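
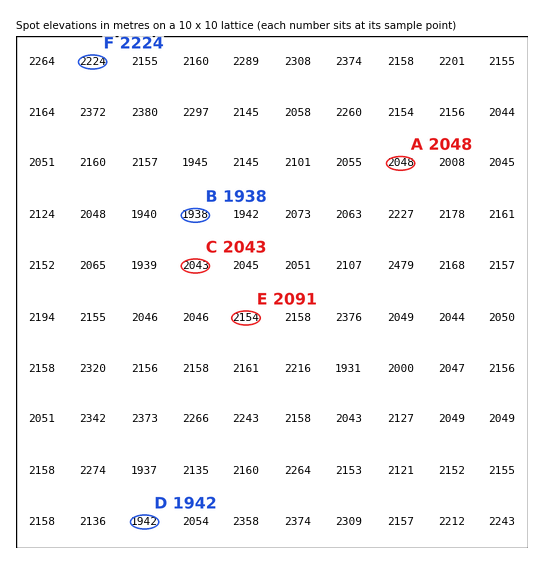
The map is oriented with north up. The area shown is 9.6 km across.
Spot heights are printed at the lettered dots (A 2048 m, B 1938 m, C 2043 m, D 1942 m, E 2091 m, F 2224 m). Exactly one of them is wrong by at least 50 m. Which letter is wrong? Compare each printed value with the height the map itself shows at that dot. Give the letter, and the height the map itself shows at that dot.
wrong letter E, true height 2154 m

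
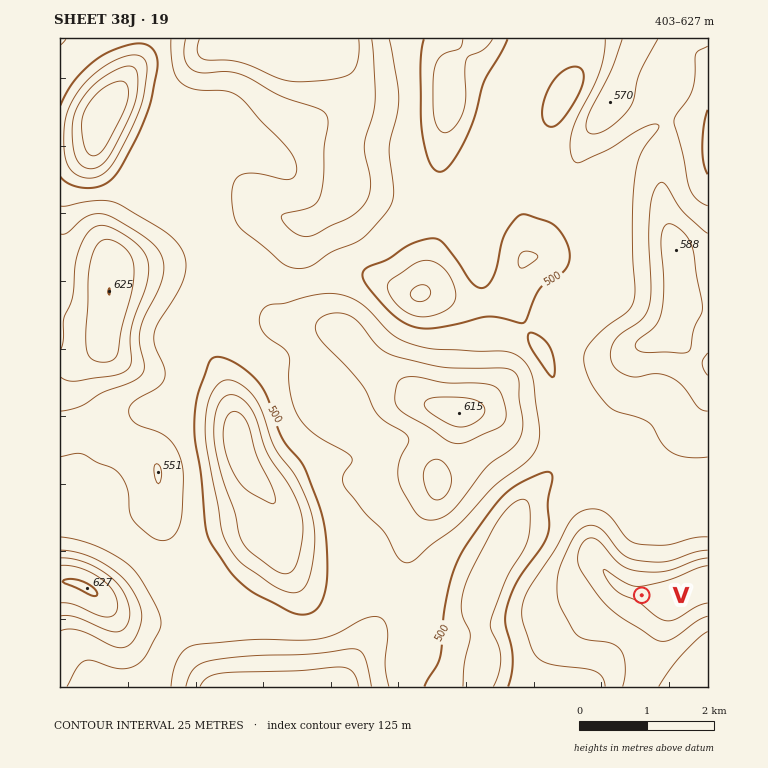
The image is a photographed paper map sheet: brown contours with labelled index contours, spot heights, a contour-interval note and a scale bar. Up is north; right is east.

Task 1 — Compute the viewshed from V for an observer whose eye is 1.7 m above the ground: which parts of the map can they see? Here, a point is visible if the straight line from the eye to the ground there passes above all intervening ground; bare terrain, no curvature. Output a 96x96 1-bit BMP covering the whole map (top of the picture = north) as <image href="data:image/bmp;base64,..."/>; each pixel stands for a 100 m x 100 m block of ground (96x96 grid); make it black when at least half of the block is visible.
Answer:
<image width="96" height="96" href="data:image/bmp;base64,Qk2+BAAAAAAAAD4AAAAoAAAAYAAAAGAAAAABAAEAAAAAAIAEAAATCwAAEwsAAAIAAAAAAAAA////AAAAAAAAAAH/////wA/AHgDAAAH/////wA+AHgDwAAH/////gAYABACAYAP/////gAAAAAAAeAP/////AAAAAAAAfg/////+AAAAAAAAf//////8AAAAAAAAf////B/8AAAAAAAA////+A/4AAAAAAAA////8A/wAAAAAAAB////4A/gAAAAAAAD////wB+AAAAAAAAD////gB4AAAAAB4AH///+AAAAAAAAD8AP///4AAAAAAAAH4Af///gAAAAAAAAMAB////AAAAAAAAAYAB///+AAAAAAAAAwAB///8AAAAAAAAAwAB///4AAAAAAAABgAD///wAAAAAAAABgAD///gAAAAAAAAAAAD///AAAAAAAAAAAAD/g/AAAAAAAAAAAAD8A+AAAAAAAAAAAADwA+AAAAAAAAAAAACAA+AAAAAAAAAAAAAAA8AAAAAAAAAAAAAAA8AAAAAAAAAAAAAAA8AAAAAAAAAAAAAAA4AAAAAAgAAAAAAAA4AAAAAAgAAAAAAAA4AAAAAAAAAAAAAAAwAAAAAAAAAAAAAAAwAAAAAAAA4AAAAAAAAAAAAAEP8AAAAAAAAAAAAAf/+AYAAAAAAAAAAB///D//78AAAAAAAD///////8AAAAAAAP///////8AAAAAAA////////8AAAAAAAAB//////+AAAAAAAAAf//////AAAAAAAAAP//////wAAAAAAAAH////9/4AAAAAAAAD////8/8AAAAAAAAB////8f+AAAAAAAAAf///8H8AAAAAAAAAP///8D8AAAAAAAAAf8f/4D8AAAAAAAAAf4D/8D8AAAAAAAAA/4AP8D8AAAAAAAAB/4AH8D8AAAAAAAAB/4AD8B8AAAAAAAAA/4AD8B+AAAAAAAAAP4AD8B/AAAAAAAAAD4AD4B/AAAAAAAAAB8ADwB/gAAAAAAAIAcADgB/wAAAAAAAcAMADAB/wAAAAAAA8AEAHAA/4AAAAAAB8AEAHAA/4AAAAAAD+AEAHAA/4AAAAAAH+AEAHAA/4AAAAAAH+AEAHAAfwAAAAAAP+AMAGAAfgAAAAAAf/AcAAAABAAAAAAAf/g+AAAAAAAAAAAA///+AAAAAAAAAAAD3//+AAAAAAAAAAAHz//+AAAAAAAAAAAfj//+AAAAAAAAAD//h//+AAAAAAAAAD//B//+AAAAAAAAAD//B//+AAAAAAAAAB/+B//+AAAAAAAAAB/+B//+AAAAAAAAAB/+A///AAAAAAAAAB/8A/8fAAAAAAAAAB/8AfwfAAAAAAAAAD/8AfwPgAAAAAAAAB/8AfwPwAAAAAAAAB/8AfwH4AAAAAAAAB/8AP4D4AAAAAAAAB/8AP4B8AAAAAAAAB/8AP4A+AAAAAAAAB/8AH4AeAAAAAAAB//8AH8AOAAAAAAAP//8AD8AOAAAAAAB///8AD8AHAAAAAAP///8AB+AHAAAAAA////8AB+AHAAAAAD////8AA/ADgAAAAf////8AA/ADgAAAAP4AP/+AAfABwAAAAAAAH/+AAfAAwA="/>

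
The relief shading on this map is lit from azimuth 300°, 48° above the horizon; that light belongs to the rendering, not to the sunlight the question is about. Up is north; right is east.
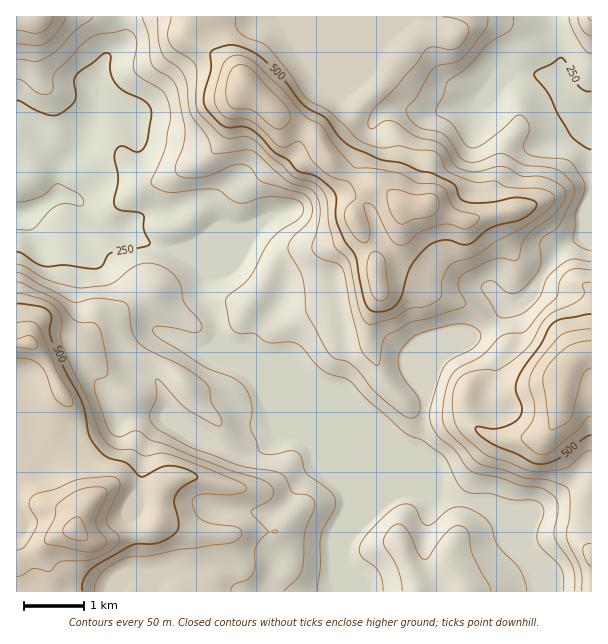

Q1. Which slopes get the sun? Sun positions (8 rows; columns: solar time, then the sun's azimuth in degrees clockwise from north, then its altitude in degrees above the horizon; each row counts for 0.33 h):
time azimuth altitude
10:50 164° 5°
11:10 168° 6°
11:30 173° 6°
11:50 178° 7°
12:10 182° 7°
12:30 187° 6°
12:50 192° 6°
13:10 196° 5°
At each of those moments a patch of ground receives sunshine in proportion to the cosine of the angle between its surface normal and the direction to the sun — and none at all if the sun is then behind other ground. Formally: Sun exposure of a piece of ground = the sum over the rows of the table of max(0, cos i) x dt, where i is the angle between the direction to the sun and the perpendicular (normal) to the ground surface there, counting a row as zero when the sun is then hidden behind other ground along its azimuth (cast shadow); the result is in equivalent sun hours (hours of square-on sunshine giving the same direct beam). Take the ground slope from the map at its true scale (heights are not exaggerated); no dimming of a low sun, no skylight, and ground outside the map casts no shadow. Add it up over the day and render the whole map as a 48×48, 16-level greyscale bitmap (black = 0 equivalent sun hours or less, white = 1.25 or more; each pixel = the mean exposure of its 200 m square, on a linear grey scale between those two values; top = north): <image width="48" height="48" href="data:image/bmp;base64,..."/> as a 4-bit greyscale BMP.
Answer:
<image width="48" height="48" href="data:image/bmp;base64,Qk32BAAAAAAAAHYAAAAoAAAAMAAAADAAAAABAAQAAAAAAIAEAAATCwAAEwsAABAAAAAAAAAAAAAAABEREQAiIiIAMzMzAERERABVVVUAZmZmAHd3dwCIiIgAmZmZAKqqqgC7u7sAzMzMAN3d3QDu7u4A////AEREREQzMzMzRFZVVUMzM0RDMzIiIzMzM1VUV4dDMzMzNFVURVQzRVVCJEIiIjM0VUVmeu6odmVVVUNEREMzVmZCJDIhEjNHhxSKzc3bu6h3dmRWVDMzNWUxEjMhIzR5cxE3lyE1eZh2ZmVVVEQzISIRACMjMzRVMDIREhABE0QgAAEiNFZDMQABAAASMzIiIkZBAlQjISIQAAIyE1ZTMwACEAATMzMiNDIRAUdkM0M1Z3h1ISIzMyABIgE0RVZkRRAAAAJVM0eZmGQyIAATMzIjMzVmebunRCEAAAASERNTEAAAEQEzMzMzM1erze7JUiIQAAAAAAAAAAAAAhIzMzMzNGi93M7aczMhAAAAAAAAAAAAASMzMzMzWImauqq6lzMzIAAAAAAAAAAAEjMzMzNXirunZmZ5qjM0MwAAAAAAAAACIzMzMzWIeIdBAAJImTRFZAAAAAAAEAEiMzMzM2mWRFQRAAJGZzRYcQACIAASESIjMzMzN6ljMkQzMzREVjRVEAEiERNDIiIjMzMzaZUSMSMyJFVDRURSACMhEkQQAAIzMzRniFITMQASEiMzRGdRAUMiNDAAACMzM1eZhjIzMQACEAAjRstAAjMjMQAAEzM0RGd2ZUMzMgAAEAABNXUQEiIyAAACM0RmZmZEVUZTMxAAAAAAAAASESMyAAE0NGZFZmVEVniHUyAAAAAAAAAjABIjRWUyJFZDRVREabqbuWQxAAAAAAAAAAETVlMSREVUI0Q0acupqpcxAAAAAAAAAAACREMiMhJEM0Q0Z3Z2ZTESIgAAAAAAAAAAESIhAAE1RERFVTNEQzM0RDAAAAAAAAAAAAATMQAkVVVVVDNERWiHZUIAAAAAAAAAAAAjMyETVmeYUiRlVYq6dTIAAAAAAAAAABIzMzIBNEV5cyaHZomZhSEQAAAAAAAAE2dkMzMAARNXdEeIiImIiGQxAAAAARIzMyNWREMgAANnU1d5upeKvMpiARAAESRmUzI0Z4dSABNCE2ZXhyATWJu2ETEAEiNGd3ZEVmeZdWYxJmMiIgAAABJYYjIiMzIkVnmYdVab39qFRkEAAAAAAAABMxIjM0QyE1irp1V5z/yVIQAAAAAAAAAAARIjIjQyASNXiZd7uZhjEAAAAAAAAAAAATMzMjMyIRESWam9tVUQAAAAAAAAAAAAAUQzMyMyIiI0aavKhlIAAAAAAAAAAAAAATREMzMjMyJYrM3JdiAAAAAAAAAAAAAAIkVmVDMzMzR6vNyWQgAAAAAAAAAAAAABI2iHZDM0VVVWd5lSAAAAAAAAAAAAAAASI4h1QzRWd2UyJGYgAAAAERAAAAAAAAASNYZDNERniYdCEiIAAAABESIhEBAAAAEiNYZndlREaJhTIAAAAAASIzRVRVQhESMzRYiIh2QyNYmGIAAAAAEiMzNFZ4hTJEQzRqqod3dkNGhzAAAAABIjMzIkZ4iHZTMzWJqoiJl2VDMzEAAAASMzMzMjQzV3dUM0emZmZnZVVCI0MQAAEiMzMzMyIRE0RDREVg=="/>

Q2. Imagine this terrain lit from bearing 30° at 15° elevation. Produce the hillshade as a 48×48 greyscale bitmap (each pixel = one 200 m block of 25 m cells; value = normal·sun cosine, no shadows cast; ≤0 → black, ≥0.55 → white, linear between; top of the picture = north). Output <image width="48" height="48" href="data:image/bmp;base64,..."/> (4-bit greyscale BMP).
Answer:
<image width="48" height="48" href="data:image/bmp;base64,Qk32BAAAAAAAAHYAAAAoAAAAMAAAADAAAAABAAQAAAAAAIAEAAATCwAAEwsAABAAAAAAAAAAAAAAABEREQAiIiIAMzMzAERERABVVVUAZmZmAHd3dwCIiIgAmZmZAKqqqgC7u7sAzMzMAN3d3QDu7u4A////AGZneHd3d3d3d2ZnZ3h3dlRYhmiZmYd1MmZndlVmZ3d3d2d3d4h3dURYhniZmYd0EXZVQhI0RVZmZmiHeJh3ZDRphnmZmHdSAXZCESREMjRVVWh2eJl3ZUWKh4mZmHYwFGZTJYqXQ0Vmd3h3eJh3d2eqmImph3YyWGZWeby4dniZqqqYiId3d4m6mJqpd3ZVZ1RXiZmYd5qqmZh4mId3d4mpiKqYd3ZVVWaJmZh3d4mGVVZnmZmYd3mYeIh2ZVQjVXmqq7uYd4dURnmaqruXd3eHd2VUMhASVYmZq8ypmIiJve7curmHd3d3dlMhAAACV4iImavLqr3v/+3LqZh3d3d3dTEAAAADV3d3eJzcvO//26qqmYd3d3d2UgAAAAEkVnd3d73bve7Jd4iIiHd3d3dUMAATRERVRXd2aM2qvMl1V5iHd3d3d3QzMQJYiHZlVXdlWduImYZEeZiHd3d3dkElUzWJiGVVdnZTfdlmiGRGmYiHd3d3YxFoZEaIdkNGh3ZFzrdomFRpmZmHd3d2QRWYZVeIdTNXh2VJ/YeJl1aruqh3d3ZUEVmoZnmYdlVneENc6niYd3vcuYd3d2QyI3qHd5uph3d3dxKet3mHiby5h3d2ZkM0NYl3d5qpiIiIh1fdmJmIq7qHd2ZlVERVRXdnd3iImZiJmazamZmJqXZndlVmVEVlRFVVVmZnqpeKu7y7ypmZhlZ4dVZnZVZlIiNDNERYqoibu83v2qqYZWiZdWZ3ZmZkERRDNEaJiIirqu//27uod4mYd4d3ZmZjAUdmZomodniIiP/+y7uYiZqpiZh3ZWZiA3mHeJmGVWd2eP/rqqmJmruoiIh2ZVVBFJmHd3VURWeIrP2pmIiJq7qHd3d2VEQgFphndlM0RXiazsqIiIiaqYd3d3d3ZVQgJ4ZWZUNERomJvKl3iImYdmZnd3d4iHUgN3RFRDNERWZnmZh4iIdlVndmdmZ4mXQSaFNUM0ZlMzNHiGZ4iHVUVnd3ZUVmdkIlhzRlVpuoZVVXiEV4h2ZVVVVmVFVDIAAmdDaJm8zLq7mIiVVnZWZlVUM0RVQxAAAUVWm83ty6vNzMund2ZmZndlMzNFQwAAAmeLzd3u7Lvd3ty4h2ZmZoh2VVRDMQABJprN3cvf7Lzd7dy3d2d3Z4h2ZmUyEABEWs3ty7zu26vMy7qnd2d3d4dlZlMSAANVne7aq97tuZmZmZmXdmd3eIdlUxAAABVp3tuprd3cqYiIiIiGVWZ3d3ZlMQAAAVi+/rmJu6qqmIiJmYiENFZ3d2VDIQEiJZ3/65h3iHiIiHeJmIdzNXiHZUMyIjREad/9qHd3Znd3d3eJmHdTR4h2ZEMiIkVWrv/Zh3d3dnd2Z3eIh3ZTVmZmZVMhE0Vq7/2od3d3dnZUVnd3d2VDNFZmZlQxEkad/tuXd3d3d3UzVmZmd2UyJFZlRFQiJGi97Ll3d3d3d3VFZlVnh2MSNGZURUMjV4iruph3d3d3d3d4h2Z3h1IDNWZUVkM1Z3iaqYd3d3d3d4iJl3d4dkEA=="/>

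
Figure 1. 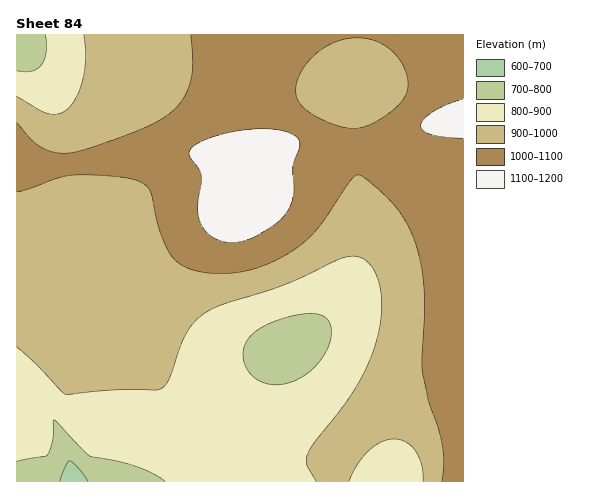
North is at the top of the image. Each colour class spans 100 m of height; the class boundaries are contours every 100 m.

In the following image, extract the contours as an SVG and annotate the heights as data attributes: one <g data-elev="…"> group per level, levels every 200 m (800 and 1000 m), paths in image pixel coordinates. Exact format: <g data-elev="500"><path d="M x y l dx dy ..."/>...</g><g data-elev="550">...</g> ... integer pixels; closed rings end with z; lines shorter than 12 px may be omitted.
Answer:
<g data-elev="800"><path d="M17 461l30-6 6-14 1-21 36 36 27 5 19 5 16 7 13 8"/><path d="M272 385l-15-6-6-5-5-7-2-7-1-8 2-7 4-7 15-12 24-9 24-4 8 2 6 3 5 7 0 12-4 13-7 11-11 11-11 7-13 5z"/><path d="M45 35l1 17-5 13-9 6-15 0"/></g><g data-elev="1000"><path d="M17 192l12-3 28-11 16-3 40 1 25 5 8 5 5 6 9 41 8 17 6 9 9 7 11 4 15 3 16 1 18-2 17-5 18-8 17-10 13-10 11-12 34-49 5-3 6 3 21 18 15 16 11 20 8 22 4 21 1 22-2 74 6 30 10 27 4 16 2 19-2 18"/><path d="M347 128l-24-8-19-12-8-12 0-7 1-8 5-10 6-10 10-9 10-7 11-4 11-3 12 0 10 2 16 7 12 13 7 17 1 8-1 7-3 7-6 7-19 14-17 7z"/><path d="M191 35l2 33-6 23-5 10-7 8-11 8-12 7-61 24-16 4-12 1-13-2-11-5-9-8-13-16"/></g>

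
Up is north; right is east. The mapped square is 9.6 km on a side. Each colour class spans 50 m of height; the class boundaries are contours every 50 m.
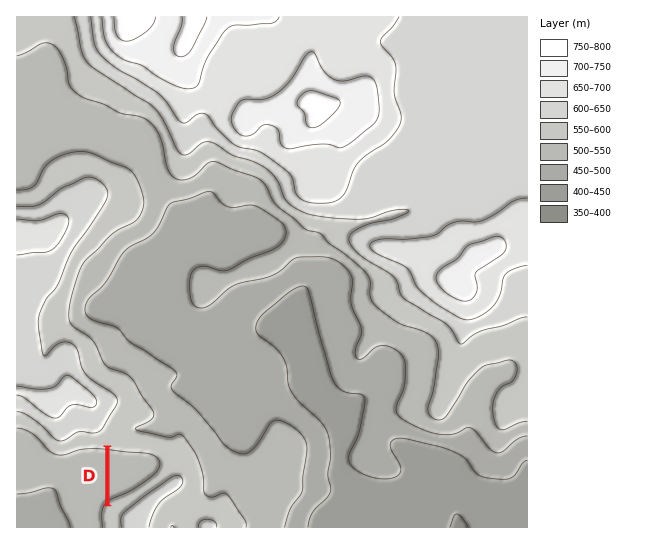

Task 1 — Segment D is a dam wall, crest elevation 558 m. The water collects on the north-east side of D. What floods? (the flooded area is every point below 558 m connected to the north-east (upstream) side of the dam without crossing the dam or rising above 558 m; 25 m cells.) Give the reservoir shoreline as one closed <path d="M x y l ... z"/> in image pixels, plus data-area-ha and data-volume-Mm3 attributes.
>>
<path d="M115 447l-6 0 1 56 25-12 8-6 18-15 3-5 0-8-3-5-6-3-5-1-33 0-2-1z" data-area-ha="75" data-volume-Mm3="18.24"/>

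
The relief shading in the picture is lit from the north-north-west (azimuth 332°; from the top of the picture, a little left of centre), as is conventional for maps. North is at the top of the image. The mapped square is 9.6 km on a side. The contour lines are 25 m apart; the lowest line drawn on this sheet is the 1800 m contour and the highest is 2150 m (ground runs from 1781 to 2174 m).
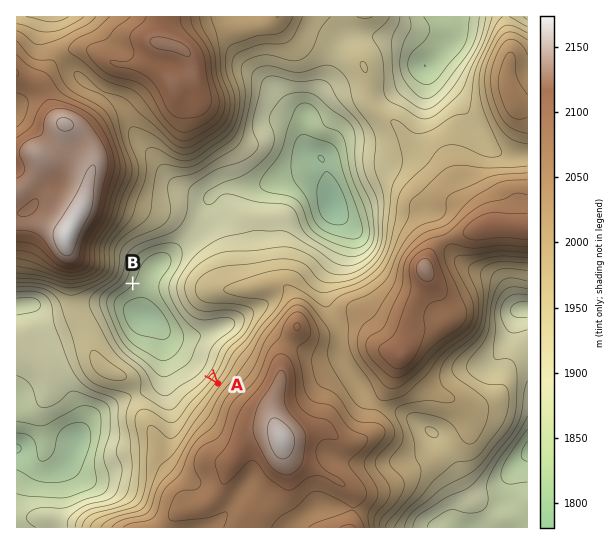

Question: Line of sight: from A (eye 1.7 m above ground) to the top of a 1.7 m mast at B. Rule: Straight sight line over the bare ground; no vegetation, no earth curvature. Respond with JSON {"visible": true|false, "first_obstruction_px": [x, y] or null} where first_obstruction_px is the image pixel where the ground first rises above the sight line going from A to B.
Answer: {"visible": true, "first_obstruction_px": null}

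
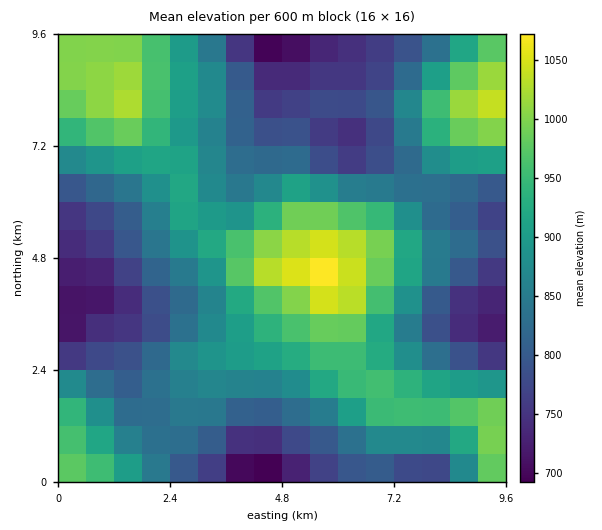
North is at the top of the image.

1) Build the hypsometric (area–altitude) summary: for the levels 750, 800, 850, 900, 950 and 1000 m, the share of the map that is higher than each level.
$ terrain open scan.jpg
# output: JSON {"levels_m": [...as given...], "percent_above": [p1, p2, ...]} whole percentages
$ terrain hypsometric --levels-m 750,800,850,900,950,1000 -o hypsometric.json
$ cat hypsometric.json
{"levels_m": [750, 800, 850, 900, 950, 1000], "percent_above": [89, 73, 54, 37, 22, 9]}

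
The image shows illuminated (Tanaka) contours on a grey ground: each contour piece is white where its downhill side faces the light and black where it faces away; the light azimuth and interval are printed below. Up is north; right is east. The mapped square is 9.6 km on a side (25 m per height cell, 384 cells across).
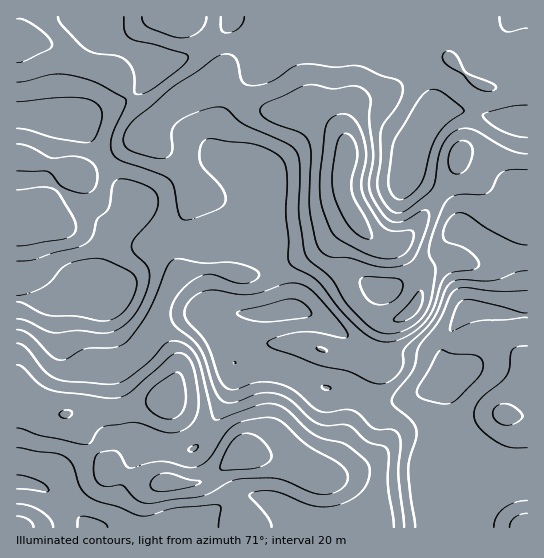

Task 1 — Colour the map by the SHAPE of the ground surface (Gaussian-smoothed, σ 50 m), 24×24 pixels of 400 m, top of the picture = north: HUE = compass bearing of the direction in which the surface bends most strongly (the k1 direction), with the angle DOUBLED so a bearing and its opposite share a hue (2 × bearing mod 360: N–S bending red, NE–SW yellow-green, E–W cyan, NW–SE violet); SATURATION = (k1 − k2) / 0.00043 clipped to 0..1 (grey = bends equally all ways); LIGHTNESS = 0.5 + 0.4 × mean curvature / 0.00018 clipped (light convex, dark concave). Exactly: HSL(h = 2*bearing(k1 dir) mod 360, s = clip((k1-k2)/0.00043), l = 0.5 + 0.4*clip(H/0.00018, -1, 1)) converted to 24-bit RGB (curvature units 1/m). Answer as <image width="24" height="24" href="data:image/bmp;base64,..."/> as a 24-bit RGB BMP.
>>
<image width="24" height="24" href="data:image/bmp;base64,Qk32BgAAAAAAADYAAAAoAAAAGAAAABgAAAABABgAAAAAAMAGAAATCwAAEwsAAAAAAAAAAAAA3NrstHLXmCqKZTQrXlosl34jfH0SMTcSKUEWMqFi1tW8hXCmklF9cz0zenopTXQ2XZJf4+u6JieFTVOapZKaQE2LTaTM2+Hoh1sdaR4mkC53vICgdqu+hnfX9cbvhn3lg8HoDIUlP1YMTC8STyUfpWFPpcuaZcCePa50v96JMSljSVZrjYJrf2SANnw8a5Ukb2VEYm9TSU5wqcammK27LZ29wNvtz9f4xoX//7fywz+/UcXNX6PXtOPqvtLktKTUkoK9t8p5LCNMVFRrc35qfW11h25niIpbeWBacmlQQXxMT8pcnJJ3SpFUUmUVRjsFDiUR0lTA8drwkJvfbqLEgs29e22qqIaTg2vB7bvFOCZwYXaGbIKDcVZmj25Qi5BdZ16ploy7lcqyUIlneX9VgDM2fS8pqshcFZdpCYZ55N3CxG62nsWsW7izXz+SyKmUPVtu0nd4n0nPbWysfVKgnT+aua2MeKWyaZG7k7PVzcjoopDjf3Tamkzfvrva1+HZeszAAISSVJ2ew5+nzNC8alCBMy5LxZhldiw/dqMzfVCGhmaVWkKWfHDN3+HogYDGhMamTMm7U3KdqEdCUjyIeEnF3b/Z4MO2otyZDS9MLVhTnL5iwXQ+bBYlOygXTzcPiTsTsuQVFEQXQ2RATG1fQIVmt5dhmmhUudWePjtfajtIn3xaTXxRJFxBnmlV9OXX3ufDFwkqQkAfaFoNRCcIWRkQvaY8U7XezeTz7NvwcH/QMFB8bHpeO1g/h4hLqZ5w1s6uUzCIZ3SklLHBomXNqUycJoI3xviq5El8UQddbVm5mZ7iqKT0zt790OT7tQvfSxYAf2kAaHsACzMqfGGvcGyvZMG9mbK7yZN4YD2Ca6qDYY9VPTJi1mLB5taYXcQUUhsncUSLSbhjRIw0TpEzj4EnMwAASgAJwPL54s3+/8zdAIBSB1ZPaayScZ5Sg4BEgWUWVVgmZHswaGA7LEIyLlJS+sq02W82JygaRzkcblsSTmkXNUsbNhsXdSRo0frgTOKlKz1l/8zV/M/YBhotMCoOXFYUdn4sk45rd5ZxX35dZl1SW1BAFi0exNZN7K+/p1rcY2Lb2ODztrDqeEK/PTlnUcl9m+poRxoQHioJStMH/8zNLgE9TszMhtjdYoSti5ZLg349ZF4yQnJMWlaeXou1QMpmmbp1d3Kwep3Bcq+sok6dpjLQuGjVq8qReiEquj9Upt2rAPpAFEzOzcH9rMHzrELHo2GZmJS4q3zDrNPcSp3WRoqsZZK1qI60spxmW21Dc3VGemxPcV9kSTtnoGGJyJGaoWfF0PvwzNz//s3rCltBJlghaxkjf0pDmZt8n4/Gp8XUk5jKgzN6XZqFSXZ2d1l00VtgpIBaVIxgYpuIXWiFQTJ9o3Kep311seOyz/zbByM6/265/7vWDhElg35WjLCqjJypm2OgtW9ieA8jiNJIRYqKXERKPkY4r6doyd3Mh6PGYF+eXlp+LzVui2OYxKqa3f7GcLAtEhEiFT00/46buiu6VbmTb6KWfIOIYnMshzBurq/o2eTyZxdlZkI7W4BILuFPfbprg1Rle1dpcF9yMjVYWXN/yr+f//PKi5w8Gy5AECItvzRV6L2xaLKYXm11fH1wy9bvXI/YZM2TrRd69w/gu57Jpt3Rg8WweFNdc0dHcmFKXEA3O1AyL3hQka9w+PLTt6XXLBxoHTtVJViY8uDZlpDHaYzPg5nck282bU05cWQ9NjJVSF+77d7oxpqQfmhLYERRhlt+pFCJk1ybebmvNrKkQ8aX8PfU0ylhWS5dPnh9CmRdu+eY2pGkmVo4W0sle3pCe3pWenleS1tOJWUoTMI864XN5HuwU4uBRoqMaIbJusTpqKbdgpa8Rr6d1rRgxSxzsX6jSX18MFdRWmsSd0YEbE0YXV0qeJBTY3ZVdGFQaUdNb8ReErxTI3d27r3u9tD4bo+/Na6RUY52mWObu6Gxb3yjr4mkoo++ypXSt2HDTDpsaICYoL/Orqvdjn7UmZyqZWmXcqPBjcDs0uftplK3IEMtJlATtHY75LjGXVqXTF5JUoFHeKdVfnFhgo1hlnlde1VbtUyUkVm2jsezcq2aaWqBkHiappq6lLbQg8/VR1R7hkEyjRwdYT0xfJItA2wEQ7kxxkqlm2iHZKFnZoFdd3JcfYJciG1ac2tlZml8fqGoqrOagGpxZ2tue4RtoaxigrRHZT06ZUpfbU9/zXnKq6LZxcXfwN7WGHZvWjxUupB4kZ59amt0e3p0f4B0gXt2e3t+cH94bo1djHtXkndrbHd5eX9u"/>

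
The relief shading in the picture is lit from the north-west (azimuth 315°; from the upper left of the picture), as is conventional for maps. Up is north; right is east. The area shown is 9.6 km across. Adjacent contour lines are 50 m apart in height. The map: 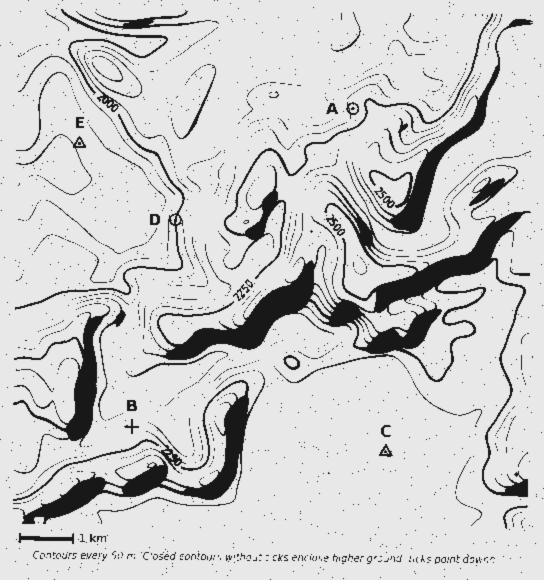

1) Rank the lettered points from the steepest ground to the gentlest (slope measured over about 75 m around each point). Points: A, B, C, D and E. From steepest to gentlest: D B A E C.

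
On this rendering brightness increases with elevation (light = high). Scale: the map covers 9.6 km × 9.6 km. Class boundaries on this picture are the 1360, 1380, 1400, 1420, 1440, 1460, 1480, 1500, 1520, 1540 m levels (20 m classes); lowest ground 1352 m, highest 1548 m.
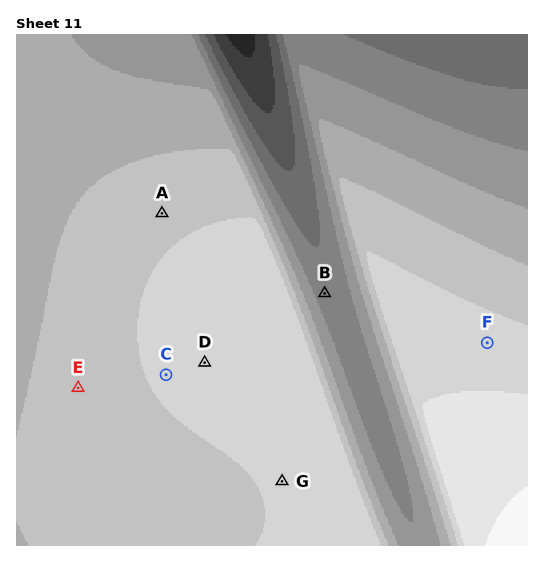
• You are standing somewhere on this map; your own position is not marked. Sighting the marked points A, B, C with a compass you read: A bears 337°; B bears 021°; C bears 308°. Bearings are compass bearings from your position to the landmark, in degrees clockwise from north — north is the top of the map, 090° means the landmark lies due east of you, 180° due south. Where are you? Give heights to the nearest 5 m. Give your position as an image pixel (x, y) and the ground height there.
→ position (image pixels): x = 264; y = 451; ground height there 1505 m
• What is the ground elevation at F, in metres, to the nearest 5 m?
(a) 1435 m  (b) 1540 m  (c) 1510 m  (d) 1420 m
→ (c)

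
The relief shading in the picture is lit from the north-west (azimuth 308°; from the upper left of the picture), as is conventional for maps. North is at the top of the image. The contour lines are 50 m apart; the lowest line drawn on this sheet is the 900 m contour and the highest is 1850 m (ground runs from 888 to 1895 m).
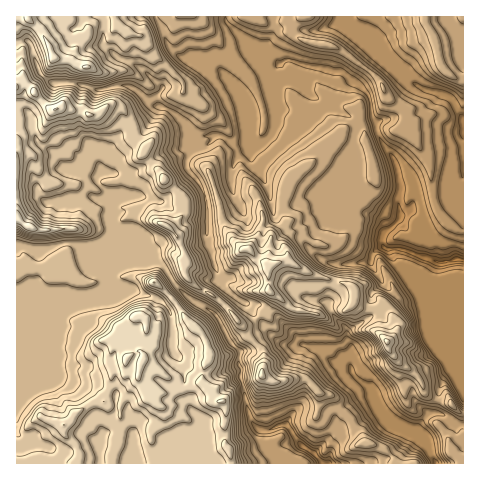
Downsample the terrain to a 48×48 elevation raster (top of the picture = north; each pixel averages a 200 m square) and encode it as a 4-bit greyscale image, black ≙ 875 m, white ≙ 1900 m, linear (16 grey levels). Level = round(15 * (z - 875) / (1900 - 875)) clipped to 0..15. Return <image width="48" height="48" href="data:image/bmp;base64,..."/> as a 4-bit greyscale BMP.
<image width="48" height="48" href="data:image/bmp;base64,Qk32BAAAAAAAAHYAAAAoAAAAMAAAADAAAAABAAQAAAAAAIAEAAATCwAAEwsAABAAAAAAAAAAAAAAABEREQAiIiIAMzMzAERERABVVVUAZmZmAHd3dwCIiIgAmZmZAKqqqgC7u7sAzMzMAN3d3QDu7u4A////AKqqqrqqqqqqqqqqu4ZlVVQzRWZnd3U0Z6qqqrqqqqqqqqqry3ZVVDNEVnd3dlM1dpmqq7qqqqq6qqqrunZVVDVVZnh2VDM1Zpqru6qqqqq7qqq7uWREQ1ZmZndUMzNGZpq7zLqqqqq7u7qryWRURGd2ZmVDM0RVVYm7u8uru6u8y7q7yVVlVVZ3ZmQzNVVFZ4iaqqu7u7zMy7vN2Vd3ZmZ3dlMzRmZmhYiJmZq7u7zMy7zMymiZiHeYdUM0V3h2Y4iIiZmru83MzMzMuXq7upmGVDM0Z3h1Q4iIiJqrvN3My7zLp3vLqphlQzRGiJh1M4iIiZmrzd3cu7zLl3rKiHZUQzRompdkM4iIiJq8zd3cu7zMp4mpdmVUREV5uoZDM4iIiJq8zN3cq7zLh4mYZVVFREWLuYUzM4iIiJm8zM3cq8zKeJmHdlVVVWesunQzM4iIiJmbzM3cq8y4eamIdmZndnmqqWMzM4iIiJmavN3cq8uXi6mIiJmZeIiZmWMzM4iIiIiJmszLrKh4qoiZq7qomqmZl0MzM4iIiIiIiJqquoiamIibupmYmqmJdUMzM4iIiIiIiImruJqpiJrMupmZmqh2ZDMzM4iIiZmIiJrMmbqHeJq8qqqqqphlUzMzM5iJmZiIiJmpi7qHiJrMu7uod3ZFQzMyM5mJmYiIiIiIm8qHiavMzLl2VUREMzIREYiImYiIiIiIq7l3m8y7u5dmZlQyIhEiIYiIiIiIiIiJq6h3q8u7qXd3dmQhIiMzM6zMuqqYiIiJvKhoqqqqmHd2ZmUhIzMzRO7dzMuYiImsy6homYmZiHdmZmUyIjM0RO26qqmYiJm7u6hoiHiXiHZmZmVDIjNERNupmZmYiImZqqhoh3iHd3ZmZmZTIiNEQ9uZmZmIiIiZqqh4dnh2d2ZmZmZkIjNEM8qqqZmIiImaqpd4dnhmd3ZmZmZlMjNEM8uqqZmIiZmruXaIZnZWd3dmZmZlMzRUQ9u6mZmIiZmrp2eHZmVWd3d2ZmZlMzRUQ9u6mZmImaqqh2eHZVVVZnd2ZmZkM0VUQ8y6qZmZmaupdmZnZVVVVmd3ZmZjNFVUQ8u6qpmZmqu5hmZmVVVVVWZndmZUVWVUQ8u7uqqqqqqphmZlZVVVVVVmZmZFZmVUQ8vMzLzLuqmYdmd2ZVVUVVVWZmZEVmVUQ8vN7d3cu6l3Znd3ZVVUVVVVVmVFVmVVQ8zd7cy8u5dmd4iHVVVUVVVVVmVWZlVEM93czLqZqYd3iIh2VVVUVVVVVVRXZUQzNN3KmZiIh3iHiIhlVVVEVUVVVERnVDNEVtyqqrvLqZiIiIZVVVVERFVUREVlQ0RWd8uszN3bqpiZl2VVVVVURERERWZUREVndsu97dzKmZmZdlVVVVVEREVVZmVERFZ3ZrvO3MuqmqqoZmZlVVREVWZ3dkRERVZ3Zrvd3My6qqqnZmZmVUVVZnd2VERERWd3ZszdzLy6u7qXd3d2VVZmZ2ZUREREVWd2Zt7czLu6uqmHeId2VmdmZ3dkRERFVmd2Zg=="/>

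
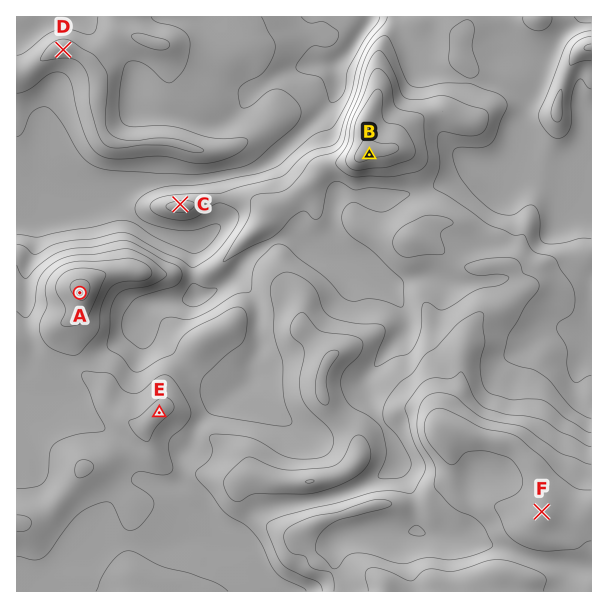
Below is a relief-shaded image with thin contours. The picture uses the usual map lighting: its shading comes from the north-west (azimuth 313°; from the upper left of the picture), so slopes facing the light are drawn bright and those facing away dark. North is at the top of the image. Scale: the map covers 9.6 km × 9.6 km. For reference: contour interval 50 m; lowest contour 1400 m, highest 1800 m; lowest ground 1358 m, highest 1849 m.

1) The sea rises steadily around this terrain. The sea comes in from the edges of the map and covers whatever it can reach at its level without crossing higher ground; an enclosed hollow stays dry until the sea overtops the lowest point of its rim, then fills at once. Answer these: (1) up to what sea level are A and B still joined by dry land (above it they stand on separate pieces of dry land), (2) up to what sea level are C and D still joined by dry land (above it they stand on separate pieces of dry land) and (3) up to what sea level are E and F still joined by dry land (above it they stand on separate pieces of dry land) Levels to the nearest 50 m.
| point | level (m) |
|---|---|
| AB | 1550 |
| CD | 1450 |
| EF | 1650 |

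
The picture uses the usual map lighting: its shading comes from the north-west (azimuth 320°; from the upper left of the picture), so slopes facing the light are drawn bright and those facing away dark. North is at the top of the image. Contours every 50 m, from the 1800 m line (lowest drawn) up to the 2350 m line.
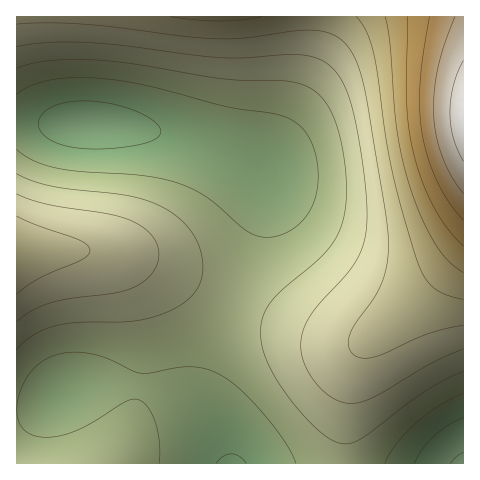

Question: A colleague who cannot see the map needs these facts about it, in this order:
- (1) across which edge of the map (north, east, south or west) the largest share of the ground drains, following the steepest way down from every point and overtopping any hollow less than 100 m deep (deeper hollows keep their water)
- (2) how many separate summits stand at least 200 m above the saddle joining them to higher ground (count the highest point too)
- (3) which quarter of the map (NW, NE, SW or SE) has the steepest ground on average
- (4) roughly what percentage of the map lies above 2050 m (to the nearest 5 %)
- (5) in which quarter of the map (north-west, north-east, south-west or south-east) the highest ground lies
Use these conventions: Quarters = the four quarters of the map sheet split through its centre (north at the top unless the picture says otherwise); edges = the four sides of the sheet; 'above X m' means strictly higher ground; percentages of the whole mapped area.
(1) Most of the ground drains across the western edge.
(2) There is 1 summit with 200 m or more of prominence.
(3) The north-east quarter is the steepest part of the map.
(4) Ground above 2050 m makes up about 20 % of the sheet.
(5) The highest point lies in the north-east quarter of the map.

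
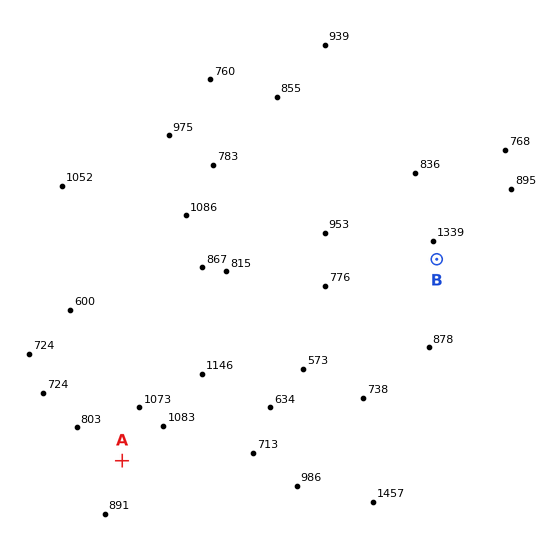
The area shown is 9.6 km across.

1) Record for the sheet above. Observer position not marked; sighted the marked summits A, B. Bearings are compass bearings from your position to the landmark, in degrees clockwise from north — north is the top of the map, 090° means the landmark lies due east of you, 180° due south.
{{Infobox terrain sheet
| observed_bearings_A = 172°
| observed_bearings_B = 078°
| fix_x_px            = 104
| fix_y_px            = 330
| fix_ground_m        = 750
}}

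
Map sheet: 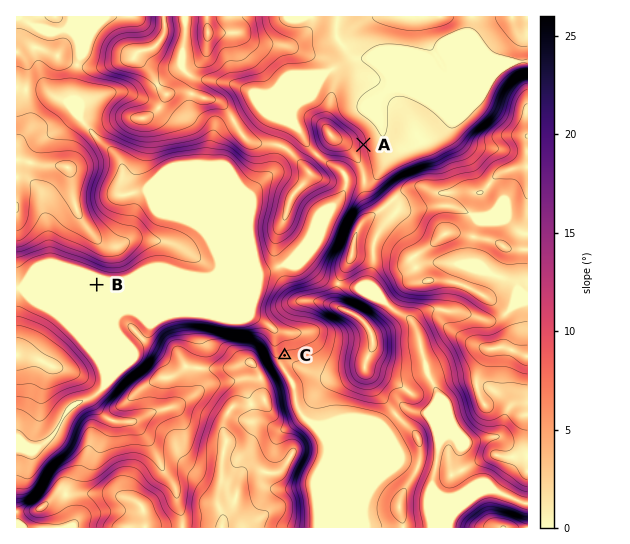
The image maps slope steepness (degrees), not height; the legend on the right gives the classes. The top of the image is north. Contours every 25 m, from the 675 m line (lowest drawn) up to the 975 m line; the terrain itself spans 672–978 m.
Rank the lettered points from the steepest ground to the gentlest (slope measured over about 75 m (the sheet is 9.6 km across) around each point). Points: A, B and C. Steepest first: A C B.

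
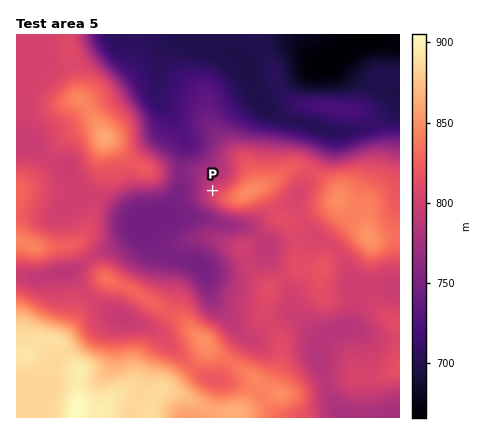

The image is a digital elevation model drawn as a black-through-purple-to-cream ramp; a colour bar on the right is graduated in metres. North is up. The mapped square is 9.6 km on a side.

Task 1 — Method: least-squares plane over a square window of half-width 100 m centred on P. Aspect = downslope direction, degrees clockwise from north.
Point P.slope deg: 4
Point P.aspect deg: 302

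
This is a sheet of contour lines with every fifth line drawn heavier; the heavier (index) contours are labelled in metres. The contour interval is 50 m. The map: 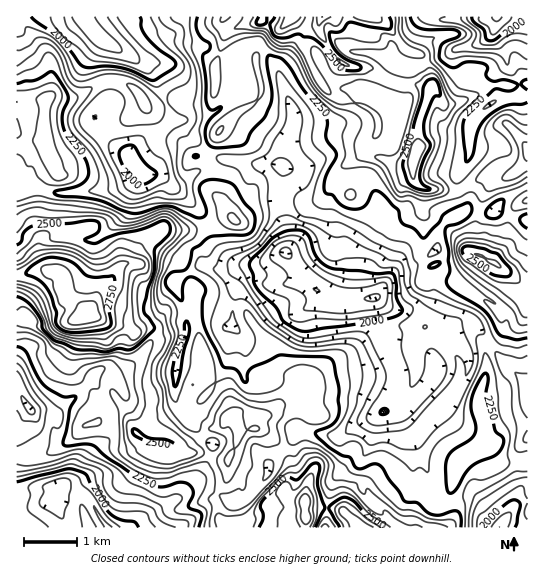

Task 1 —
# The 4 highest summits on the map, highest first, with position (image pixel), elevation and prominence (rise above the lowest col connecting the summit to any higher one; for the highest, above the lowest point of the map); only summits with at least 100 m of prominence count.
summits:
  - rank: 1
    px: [87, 317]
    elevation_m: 2888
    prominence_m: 1080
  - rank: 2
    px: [305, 502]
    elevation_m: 2697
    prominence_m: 344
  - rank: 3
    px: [343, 511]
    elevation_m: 2625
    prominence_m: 129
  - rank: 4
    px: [418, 149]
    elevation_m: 2597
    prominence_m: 168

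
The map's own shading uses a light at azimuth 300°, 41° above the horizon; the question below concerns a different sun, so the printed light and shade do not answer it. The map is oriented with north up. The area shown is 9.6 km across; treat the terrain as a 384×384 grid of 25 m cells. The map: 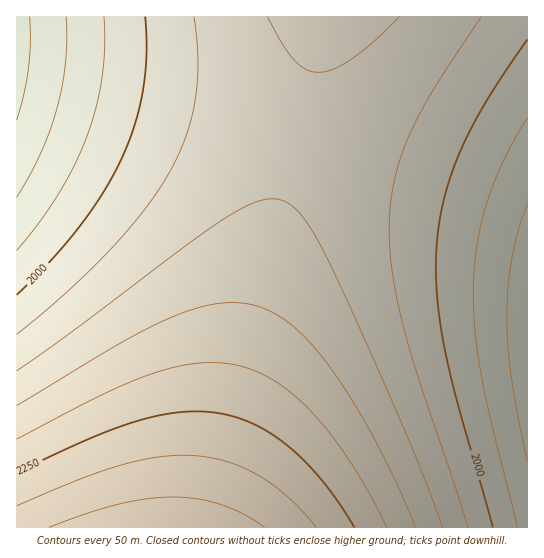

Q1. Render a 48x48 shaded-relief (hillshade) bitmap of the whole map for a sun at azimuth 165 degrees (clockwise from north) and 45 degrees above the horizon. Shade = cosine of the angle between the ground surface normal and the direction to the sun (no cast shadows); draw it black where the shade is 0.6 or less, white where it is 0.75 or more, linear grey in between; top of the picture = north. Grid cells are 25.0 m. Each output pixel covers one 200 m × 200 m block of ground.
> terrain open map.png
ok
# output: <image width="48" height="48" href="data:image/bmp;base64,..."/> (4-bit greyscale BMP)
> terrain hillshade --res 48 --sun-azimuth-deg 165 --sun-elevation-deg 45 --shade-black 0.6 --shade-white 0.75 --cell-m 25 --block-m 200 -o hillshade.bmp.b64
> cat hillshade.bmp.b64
<image width="48" height="48" href="data:image/bmp;base64,Qk32BAAAAAAAAHYAAAAoAAAAMAAAADAAAAABAAQAAAAAAIAEAAATCwAAEwsAABAAAAAAAAAAAAAAABEREQAiIiIAMzMzAERERABVVVUAZmZmAHd3dwCIiIgAmZmZAKqqqgC7u7sAzMzMAN3d3QDu7u4A////AFVVVVVWZmZmd3d3eIiIiJmZmZqqqqqqq1VVVVVWZmZmZ3d3eIiIiJmZmZmqqqqqq0VVVVVVZmZmZ3d3d4iIiJmZmZmqqqqqq0VVVVVVZmZmZ3d3d4iIiJmZmZmqqqqqq0RVVVVVZmZmZ3d3d4iIiJmZmZmqqqqqq0RVVVVVZmZmZ3d3d4iIiJmZmZqqqqqqq0RVVVVVZmZmZ3d3eIiIiJmZmZqqqqqqu0RVVVVVZmZmZ3d3eIiIiJmZmZqqqqqqu0RFVVVVZmZmZ3d3eIiIiZmZmaqqqqqru0RVVVVVZmZmZ3d3eIiIiZmZmaqqqqq7u0RVVVVVZmZmd3d3iIiIiZmZmqqqqqu7u0RVVVVWZmZmd3d3iIiImZmZmqqqqru7u0RVVVVWZmZmd3d3iIiImZmZqqqqq7u7u0VVVVVWZmZnd3d4iIiJmZmaqqqqq7u7u0VVVVVmZmZnd3d4iIiZmZmaqqqqu7u7u1VVVVVmZmZ3d3eIiIiZmZmqqqqru7u7vFVVVVVmZmZ3d3eIiImZmZqqqqq7u7u7zFVVVVZmZmd3d3iIiImZmaqqqqu7u7u8zFVVVWZmZmd3d3iIiJmZmaqqqru7u7vMzFVVVWZmZnd3d4iIiJmZmqqqq7u7u8zMzFVVVmZmZnd3d4iIiZmZqqqqu7u7vMzMzFVVVmZmZ3d3eIiImZmZqqqqu7u7zMzMzFVVZmZmZ3d3iIiImZmaqqqru7u8zMzMzVVWZmZmd3d3iIiJmZmaqqq7u7vMzMzM3VVmZmZnd3d4iIiJmZmqqqu7u7vMzMzN3VZmZmZnd3d4iIiZmZqqqqu7u7zMzMzd3WZmZmZ3d3eIiIiZmZqqqru7u8zMzM3d3WZmZmd3d3iIiImZmaqqqru7vMzMzN3d3WZmZnd3d3iIiJmZmaqqq7u7vMzMzd3d3WZmZ3d3d4iIiJmZmqqqu7u7zMzM3d3d3WZmd3d3eIiIiZmZmqqqu7u8zMzM3d3d3WZnd3d3eIiIiZmZqqqru7u8zMzN3d3d3md3d3d3iIiImZmZqqqru7vMzMzN3d3d7nd3d3d4iIiJmZmaqqq7u7vMzMzd3d3d7nd3d3eIiIiJmZmaqqq7u7vMzMzd3d3e7nd3d3iIiIiZmZmqqqu7u7zMzM3d3d3e7nd3eIiIiImZmZqqqqu7u7zMzM3d3d3u7nd4iIiIiJmZmZqqqqu7u8zMzM3d3d3u7oiIiIiIiZmZmaqqqru7u8zMzN3d3d3u7oiIiIiImZmZmaqqqru7u8zMzN3d3d3u7oiIiIiJmZmZmqqqq7u7vMzMzN3d3d3u7oiIiImZmZmZqqqqq7u7vMzMzN3d3d3u7oiImZmZmZmaqqqqu7u7vMzMzN3d3d3u7pmZmZmZmZmqqqqqu7u7zMzMzN3d3d3e7pmZmZmZmZqqqqqru7u7zMzMzN3d3d3e7pmZmZmZmaqqqqqru7u7zMzMzN3d3d3d7pmZmZmZqqqqqqq7u7u7zMzMzN3d3d3d3pmZmZmqqqqqqqq7u7u7zMzMzN3d3d3d3Q=="/>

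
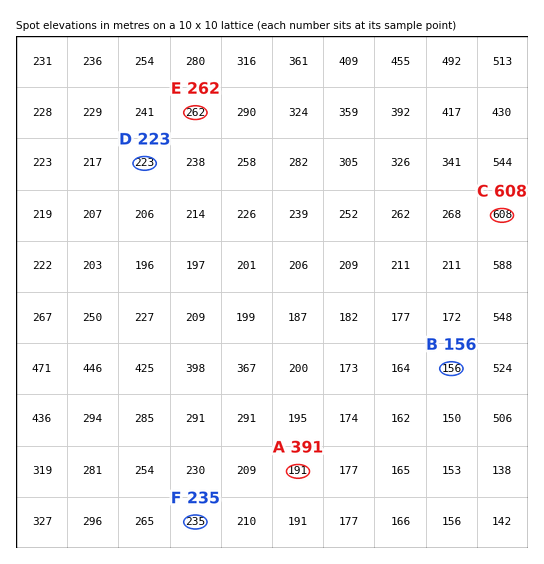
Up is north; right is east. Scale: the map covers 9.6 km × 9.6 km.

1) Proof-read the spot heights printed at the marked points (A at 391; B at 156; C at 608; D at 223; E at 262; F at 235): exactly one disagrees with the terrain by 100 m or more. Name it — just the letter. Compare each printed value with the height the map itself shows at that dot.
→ A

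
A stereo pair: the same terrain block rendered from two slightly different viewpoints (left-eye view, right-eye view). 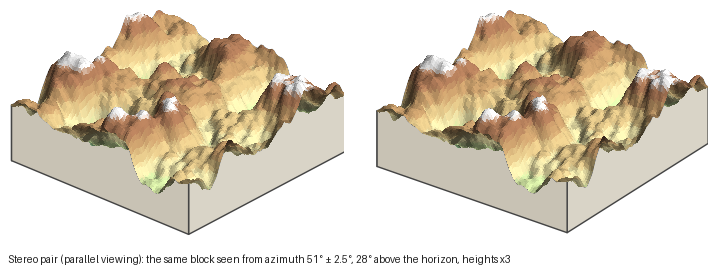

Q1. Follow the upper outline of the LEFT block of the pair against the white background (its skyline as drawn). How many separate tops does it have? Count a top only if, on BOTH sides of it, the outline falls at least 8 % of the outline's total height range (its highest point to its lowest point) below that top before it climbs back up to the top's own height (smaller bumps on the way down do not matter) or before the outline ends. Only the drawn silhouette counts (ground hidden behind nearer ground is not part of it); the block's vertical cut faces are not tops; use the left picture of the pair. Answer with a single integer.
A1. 4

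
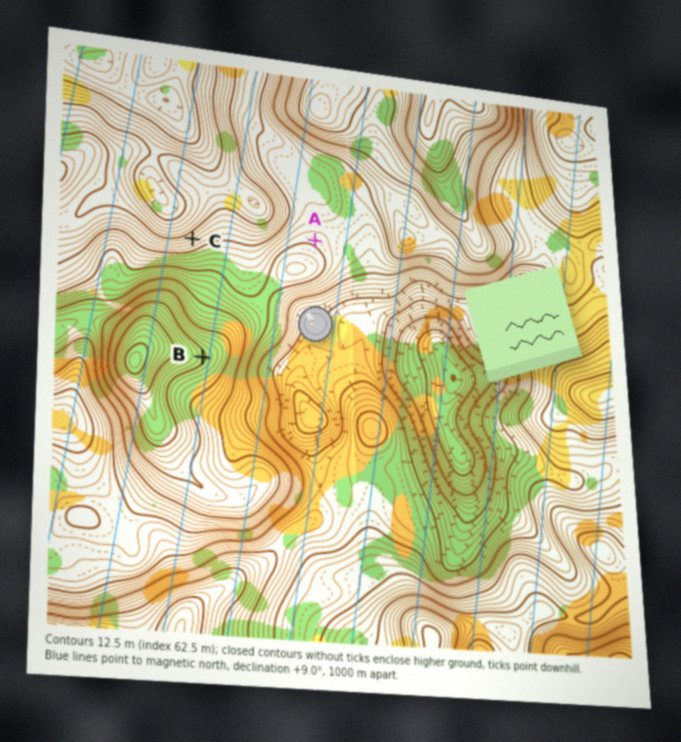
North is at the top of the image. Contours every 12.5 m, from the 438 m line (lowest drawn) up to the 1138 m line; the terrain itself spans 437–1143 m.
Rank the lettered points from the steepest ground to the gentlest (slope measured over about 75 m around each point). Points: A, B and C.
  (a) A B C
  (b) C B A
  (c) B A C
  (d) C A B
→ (b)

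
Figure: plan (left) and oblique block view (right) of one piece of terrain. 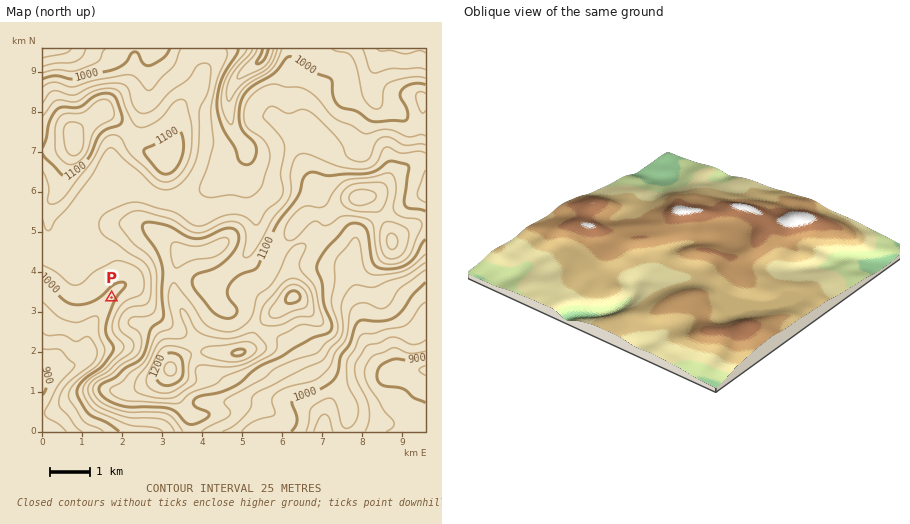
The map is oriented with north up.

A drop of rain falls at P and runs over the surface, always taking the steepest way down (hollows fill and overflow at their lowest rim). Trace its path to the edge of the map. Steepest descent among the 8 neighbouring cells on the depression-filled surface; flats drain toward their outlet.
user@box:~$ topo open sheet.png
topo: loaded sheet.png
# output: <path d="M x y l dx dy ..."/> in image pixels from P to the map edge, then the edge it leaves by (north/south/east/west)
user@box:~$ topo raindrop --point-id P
<path d="M112 298l-8 6-14 22-2 8 0 16-2 6-6 6-8 4-16 2-8 4-6 6"/>
exit: west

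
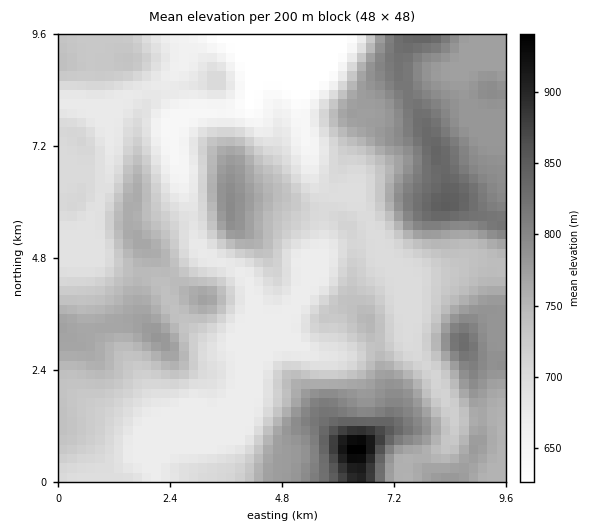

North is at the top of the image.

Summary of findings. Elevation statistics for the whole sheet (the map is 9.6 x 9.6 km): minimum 630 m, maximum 950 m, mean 730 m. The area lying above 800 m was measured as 9.4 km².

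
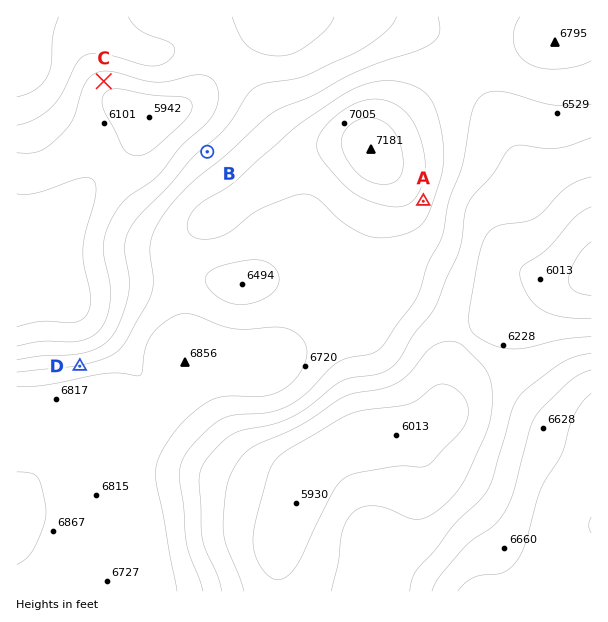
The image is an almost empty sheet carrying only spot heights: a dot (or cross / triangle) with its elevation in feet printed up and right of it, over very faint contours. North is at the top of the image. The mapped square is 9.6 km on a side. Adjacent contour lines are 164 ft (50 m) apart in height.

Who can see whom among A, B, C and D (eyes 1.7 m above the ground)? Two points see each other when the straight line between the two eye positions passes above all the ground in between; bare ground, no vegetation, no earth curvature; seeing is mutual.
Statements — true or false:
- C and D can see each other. true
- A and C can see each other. false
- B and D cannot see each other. true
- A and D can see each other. false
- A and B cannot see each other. true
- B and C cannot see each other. false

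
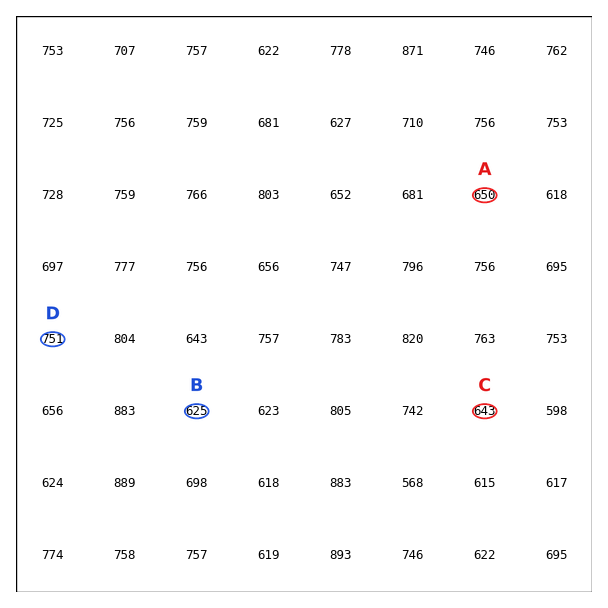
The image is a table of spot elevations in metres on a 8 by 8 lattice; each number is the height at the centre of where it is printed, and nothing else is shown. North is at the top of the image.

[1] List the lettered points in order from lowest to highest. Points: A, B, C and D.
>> B C A D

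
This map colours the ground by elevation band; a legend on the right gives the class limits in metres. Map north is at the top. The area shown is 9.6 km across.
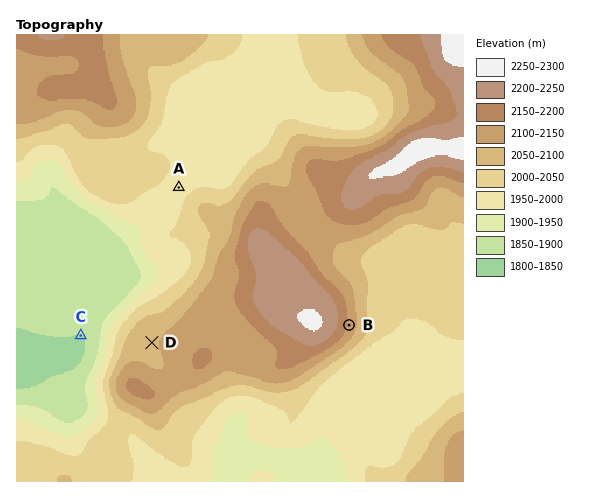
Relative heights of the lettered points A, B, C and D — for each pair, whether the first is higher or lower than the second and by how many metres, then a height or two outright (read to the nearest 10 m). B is higher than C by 290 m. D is higher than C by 240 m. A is lower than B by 170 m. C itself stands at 1850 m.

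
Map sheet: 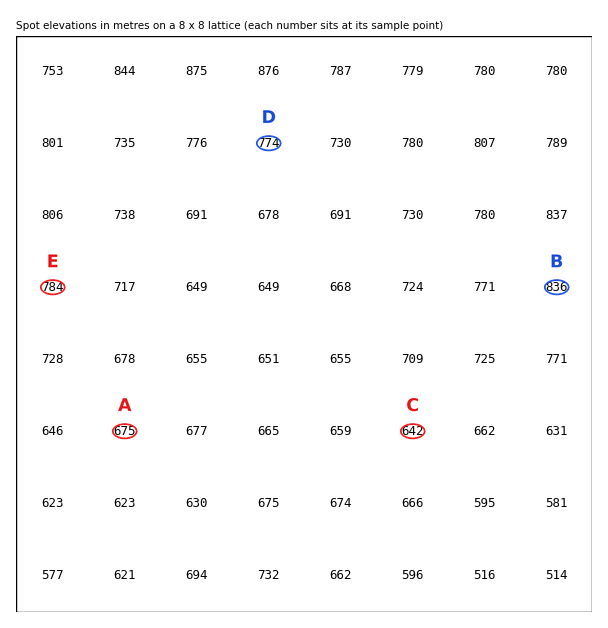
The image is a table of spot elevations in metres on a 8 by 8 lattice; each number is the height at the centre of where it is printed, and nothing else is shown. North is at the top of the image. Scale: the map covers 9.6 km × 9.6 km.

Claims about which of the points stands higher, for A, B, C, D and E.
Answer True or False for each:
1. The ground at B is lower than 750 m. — False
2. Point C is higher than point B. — False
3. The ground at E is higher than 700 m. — True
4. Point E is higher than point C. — True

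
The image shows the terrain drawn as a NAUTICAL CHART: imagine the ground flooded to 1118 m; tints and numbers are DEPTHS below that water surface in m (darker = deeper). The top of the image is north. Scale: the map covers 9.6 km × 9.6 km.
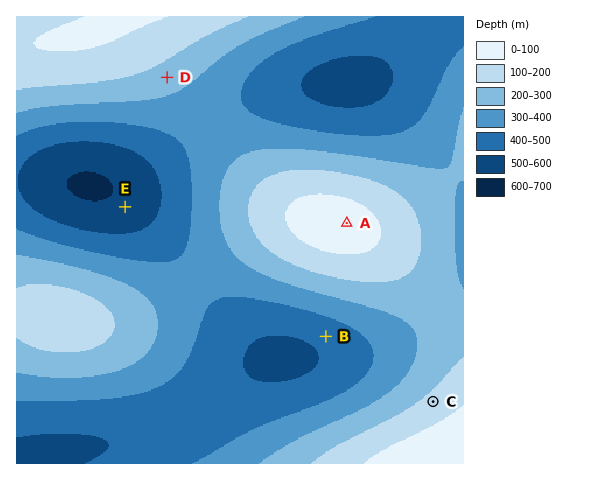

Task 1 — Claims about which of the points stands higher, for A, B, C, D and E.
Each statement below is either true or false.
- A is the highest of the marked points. true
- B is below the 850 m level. true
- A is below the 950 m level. false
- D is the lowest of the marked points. false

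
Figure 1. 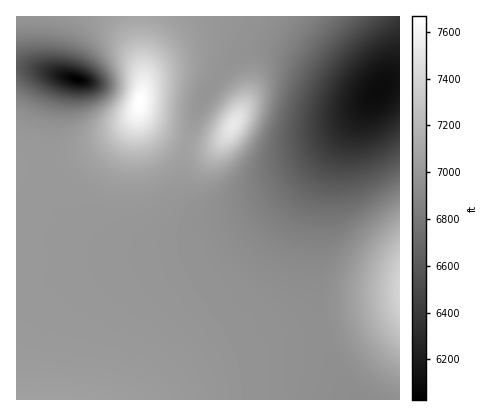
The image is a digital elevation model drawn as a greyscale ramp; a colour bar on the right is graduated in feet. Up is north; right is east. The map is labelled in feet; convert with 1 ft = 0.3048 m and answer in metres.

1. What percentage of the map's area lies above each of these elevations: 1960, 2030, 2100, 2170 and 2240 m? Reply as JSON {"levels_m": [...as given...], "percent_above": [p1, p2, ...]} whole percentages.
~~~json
{"levels_m": [1960, 2030, 2100, 2170, 2240], "percent_above": [93, 87, 76, 11, 3]}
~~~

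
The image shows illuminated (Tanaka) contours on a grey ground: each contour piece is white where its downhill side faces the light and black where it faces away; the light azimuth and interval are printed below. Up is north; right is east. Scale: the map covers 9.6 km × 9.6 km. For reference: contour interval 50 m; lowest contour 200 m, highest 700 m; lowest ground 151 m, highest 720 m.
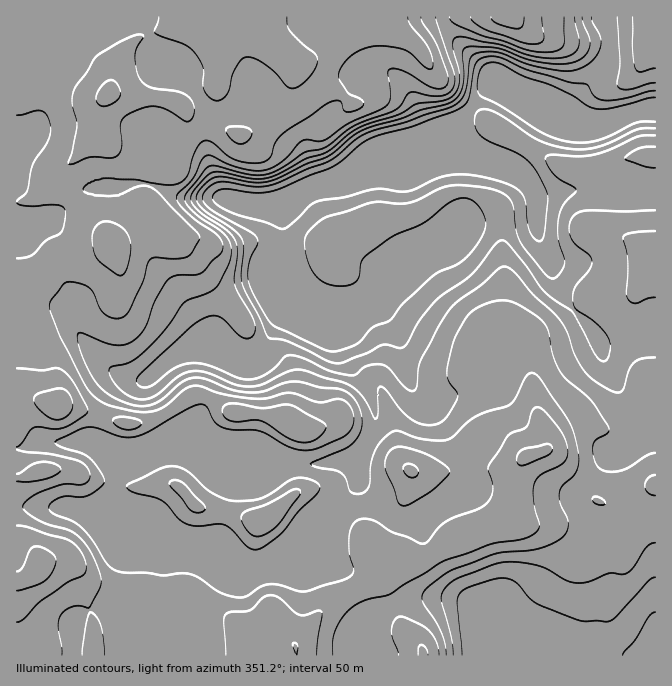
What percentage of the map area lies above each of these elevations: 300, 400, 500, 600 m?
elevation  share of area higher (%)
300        86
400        70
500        53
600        10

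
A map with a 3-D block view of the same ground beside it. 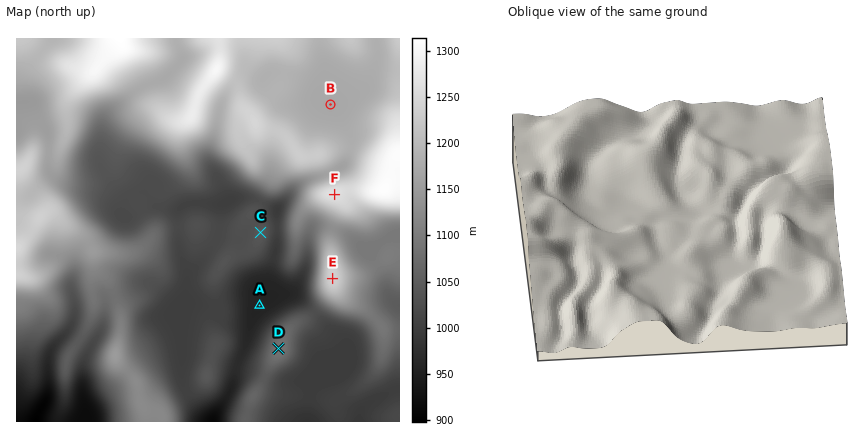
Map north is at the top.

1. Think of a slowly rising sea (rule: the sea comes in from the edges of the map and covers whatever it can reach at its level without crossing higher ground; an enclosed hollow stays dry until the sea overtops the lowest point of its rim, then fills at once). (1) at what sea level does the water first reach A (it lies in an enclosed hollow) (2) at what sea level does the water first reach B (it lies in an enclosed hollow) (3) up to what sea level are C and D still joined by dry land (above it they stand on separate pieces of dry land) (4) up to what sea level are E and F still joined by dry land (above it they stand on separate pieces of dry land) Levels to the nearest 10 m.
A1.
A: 970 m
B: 1180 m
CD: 1020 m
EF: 1130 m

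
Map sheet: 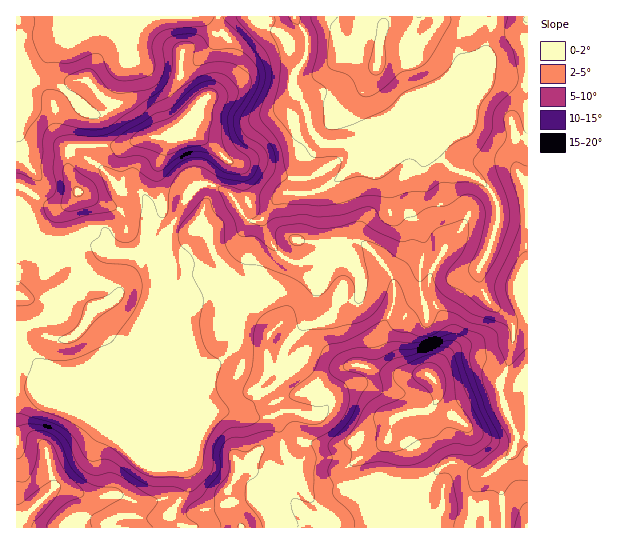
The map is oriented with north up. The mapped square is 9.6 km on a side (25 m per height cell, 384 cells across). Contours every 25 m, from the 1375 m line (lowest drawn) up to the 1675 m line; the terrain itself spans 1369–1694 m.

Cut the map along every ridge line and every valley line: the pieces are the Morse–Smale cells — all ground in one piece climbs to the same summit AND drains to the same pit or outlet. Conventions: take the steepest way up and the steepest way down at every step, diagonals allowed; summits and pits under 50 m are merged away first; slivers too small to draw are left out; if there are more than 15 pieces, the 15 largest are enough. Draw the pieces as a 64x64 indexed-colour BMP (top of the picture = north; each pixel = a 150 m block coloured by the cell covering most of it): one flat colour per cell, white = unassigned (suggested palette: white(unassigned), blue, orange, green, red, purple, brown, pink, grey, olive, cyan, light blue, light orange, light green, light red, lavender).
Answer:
<image width="64" height="64" href="data:image/bmp;base64,Qk12CAAAAAAAAHYAAAAoAAAAQAAAAEAAAAABAAQAAAAAAAAIAAATCwAAEwsAABAAAAAAAAAA////ALR3HwAOf/8ALKAsACgn1gC9Z5QAS1aMAMJ34wB/f38AIr28AM++FwDox64AeLv/AIrfmACWmP8A1bDFADMzMzMzMzMzMzMRERERERERERERERERERERERERERERMzMzMzMzMzMzMREREREREREREREREREREREREREREREzMzMzMzMzMzMzERERERERERERERERERERERERERERETMzMzMzMzMzMzMRERERERERERERERERERERERERERERMzMzMzMzMzMzMzEREREREREREREREREREREREREREREzMzMzMzMzMzMzMRERERERERERERERERERERERERERETMzMzMzMzMzMzMxERERERERERERERERERERERERERERMzMzMzMzMzMzMzEREREREREREREREREREREREREREREzMzMzMzMzMzMzMRERERERERERERERERERERERERERETMzMzMzMzMzMzMRERERERERERERERERERERERERERERMzMzMzMzMzMzMxEREREREREREREREREREREREREREREzMzMzMzMzMzMzERERERERERERERERERERERERERERETMzMzMzMzMzMzERERERERERERERERERERERERERERERMzMzMzMzMzMzMREREREREREREREREREREREREREREREzMzMzMzMzMzMxERERERERERERERERERERERERERERETMzMzMzMzMzMzERERERERERERERERERERERERERERERMzMzMzMzMzMzMREREREREREREREREREREREREREREREzVVMzMzMzMzMxEREREREREREREREREREREREREREREVVVIiMzMzMzMzERERERERERERERERERERERERERERERVVUiIiMzMzMzMRERERERERERERERERERERERERERERFVUiIiIiIiMzMxEREREREREREREREREREREREREREREVIiIiIiIiIjMzERERERERERERERERERERERERERERERIiIiIiIiIiMzMREREREREREREREREREREREREREREREiIiIiIiIiIjMxERERERERERERERERERERERERERERESIiIiIiIiIiMzERERERERERERERERERERERERERERERIiIiIiIiIiIjMREREREREREREREREREREREREREREREiIiIiIiIiIiMxERERERERERERERERERERERERERERESIiIiIiIiIiIzERERERERERERERERERERERERERERERIiIiIiIiIiIiMREREREREREREREREREREREREREREREiIiIiIiIiIiIxERERERERERERERERERERERERERERESIiIiIiIiIiIiERERERERERERERERERERERERERERERIiIiIiIiIiIiIREREREREREREREREREREREREREREREiIiIiIiIiIiIhERERERERERERERERERERERERERERESIiIiIiIiIiIiERERERERERERERERERERERERERERERIiIiIiIiIiIiIREREREREREREREREREREREREREREREiIiIiIiIiIiIhERERERERERERERERERERERERERERESIiIiIiIiIiIiERERERERERERERERERERERERERERERIiIiIiIiIiIiIREREREREREREREREREREREREREREREiIiIiIiIiIiIiERERERIRERERERERERERERERERERESIiIiIiIiIiIiIRERERIiERERERERERERERERERERERIiIiIiIiIiIiIiEREREiIhEREREREREREREREREREREiIiIiIiIiIiIiIREREiIiIRERERERERERERERERERESIiIiIiIiIiIiIiERIiIiIiIiIRERERERERERERERERIiIiIiIiIiIiIiIiIiIiIiIiIiIREREREREREREREREiIiIiIiIiIiIiIiIiIiIiIiIiIiERERERERERERERESIiIiIiIiIiIiIiIiIiIiIiIiIiIhERERERERERERERIiIiIiIiIiIiIiIiIiIiIiIiIiIiEREREREREREREREiIiIiIiIiIiIiIiIiIiIiIiIiIiIRERERERERERERESIiIiIiIiIiIiIiIiIiIiIiIiIRERERERERERERERERIiIiIiIiIiIiIiIiIiIiIiIiIREREREREREREREREREiIiIiIiIiIiIiIiIiIiIiIiIhERERERERERERERERESIiIiIiIiIiIiIiIiIiIiIiIiERERERERERERERERERIiIiIkRCIiIiIiIiIiIiIiIiEREREREREREREREREREiIiIkREQiIiIiIiIiIiIiIiIRERERERERERERERERESIiIkRERCIiIiIiIiIiIiIiIRERERERERERERERERERIiIkREREQiIiIiIiIiIiIiIhEREREREREREREREREREiIkRERERCIiIiIiIiIiIiIiEREREREREREREREREREURCREREREIiIiIiIiIiIiIiIRERERERERERERERERERRERERERERCIiIiIiIiIiIiIiERERERERERERERERERFEREREREREIiIiIiIiIiIiIiIREREREREREREREREREUREREREREQiIiIiIiIiIiIiIhERERERERERERERERERRERERERERCIiIiIiIiIiIiIiERERERERERERERERERFEREREREQiIiIiIiIiIiIiIiIREREREREREREREREREUREREREIiIiIiIiIiIiIiIiIRERERERERERERERERER"/>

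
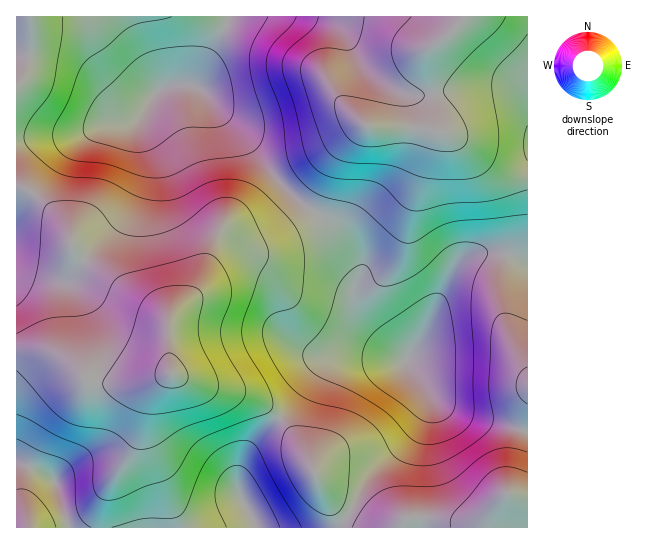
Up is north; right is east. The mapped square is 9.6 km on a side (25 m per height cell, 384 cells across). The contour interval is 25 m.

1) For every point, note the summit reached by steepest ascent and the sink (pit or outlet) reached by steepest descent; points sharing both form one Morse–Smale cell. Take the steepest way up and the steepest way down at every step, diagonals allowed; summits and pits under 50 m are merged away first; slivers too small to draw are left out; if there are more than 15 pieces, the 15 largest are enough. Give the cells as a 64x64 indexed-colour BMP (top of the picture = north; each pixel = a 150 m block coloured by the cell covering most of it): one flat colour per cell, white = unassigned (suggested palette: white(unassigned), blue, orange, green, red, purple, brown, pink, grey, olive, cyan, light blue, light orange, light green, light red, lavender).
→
<image width="64" height="64" href="data:image/bmp;base64,Qk12CAAAAAAAAHYAAAAoAAAAQAAAAEAAAAABAAQAAAAAAAAIAAATCwAAEwsAABAAAAAAAAAA////ALR3HwAOf/8ALKAsACgn1gC9Z5QAS1aMAMJ34wB/f38AIr28AM++FwDox64AeLv/AIrfmACWmP8A1bDFADMzMzMzMzMzMzMzMzMzMzMzMzMzMzERERERERERERERMzMzMzMzMzMzMzMzMzMzMzMzMzMxEREREREREREREREzMzMzMzMzMzMzMzMzMzMzMzMzMxERERERERERERERETMzMzMzMzMzMzMzMzMzMzMzMzMxERERERERERERERERMzMzMzMzMzMzMzMzMzMzMzMzMzEREREREREREREREREzMzMzMzMzMzMzMzMzMzMzMzMzERERERERERERERERETMzMzMzMzMzMzMzMzMzMzMzMzERERERERERERERERERMzMzMzMzMzMzMzMzMzMzMzMzMREREREREREREREREREzMzMzMzMzMzMzMzMzMzMzMzMxERERERERERERERERETMzMzMzMzMzMzMzMzMzMzMzMxERERERERERERERERERMzMzMzMzMzMzMzMzMzMzMzMxEREREREREREREREREREzMzMzMzMzMzMzMzMzMzMzMzERERERERERERERERERETMzMzMzMzMzMzMzMzMzMzMzERERERERERERERERERERMzMzMzMzMzMzMzMzMzMzMzEREREREREREREREREREREzMzMzMzMzMzMzMzMzMzMzERERERERERERERERERERETMzMzMzMzMzMzMzMzMzMzERERERERERERERERERERERMzMzMzMzMzMzMzMzMzMxEREREREREREREREREREREREzMzMzMzMzMzMzMzMRERERERERERERERERERERERERETMzMzMxEREREzMxERERERERERERERERERERERERERERMzMzMxEREREREREREREREREREREREREREREREREREREzMzMxERERERERERERERERERERERERERERERERERERETMzMREREREREREREREREREREREREREREUEREREREREREREREREREREREREREREREREREREREREURBERERERERERERERERERERERERERERERERERERERFEREERERERERERERERERERERERERERERERERERERERFERERBERERERERERERERERERERERERERERERERERERFEREREEREREREREREREREREREREhEREREREREREREREURERERBEREREREREREREREREREiIREREREREREREREUREREREEREREREREREREREREREiIiERERERERERERERRERERERBERERERERERERERERIiIiIhERERERERERERFEREREREERERERERERERERERIiIiIiIRERERERERERERRERERERBERERERERERERESIiIiIiIhERERERERERERFEREREREERERERERERERESIiIiIiIiIREREREREREREURERERERBERERERERERESIiIiIiIiIhERERERERERERREREREREQREREUEREREiIiIiIiIiIiIRERERERERERREREREREREREREQRERESIiIiIiIiIiIiIiIhERERERRERERERERERERERBERERIiIiIiIiIiIiIiIiIhERERREREREREREREREREERERIiIiIiIiIiIiIiIiIiIRERFEREREREREREREREQREREiIiIiIiIiIiIiIiIiIiIRFERERERERERERERERBEREiIiIiIiIiIiIiIiIiIiIiREREREREREREREREREEREiIiIiIiIiIiIiIiIiIiIiVUREREREREREREREREQREiIiIiIiIiIiIiIiIiIiIiVVRERERERERERERERERBIiIiIiIiIiIiIiIiIiIiIiVVVEREREREREREREREREIiIiIiIiIiIiIiIiIiIiIiVVVVREREREREREREREREQiIiIiIiIiIiIiIiIiIiIiVVVVVERERERERERERERERCIiIiIiIiIiIiIiIiIiIiVVVVVVREREREREREREREREIiIiIiIiIiIiIiIiIiIiVVVVVVVEREREREREREREREQiIiIiIiIiIiIiIiIiIiJVVVVVVVRERERERERERERERCIiIiIiIiIiIiIiIiIiJVVVVVVVVUREREREREREREREIiIiIiIiIiIiIiIiIiJVVVVVVVVVVEREREREREREREQiIiIiIiIiIiIiIiIiJVVVVVVVVVVVVVVVVURERERERCIiIiIiIiIiIiIiIiJVVVVVVVVVVVVVVVVVREREREREIiIiIiIiIiIiIiIiJVVVVVVVVVVVVVVVVVVEREREREQiIiIiIiIiIiIiIiJVVVVVVVVVVVVVVVVVVURERERERCIiIiIiIiIiIiIiJVVVVVVVVVVVVVVVVVVVREREREREIiIiIiIiIiIiIiJVVVVVVVVVVVVVVVVVVVVERERERERiIiIiIiIiIiIiIiVVVVVVVVVVVVVVVVVVVURERERERGIiIiIiIiIiIiIiJVVVVVVVVVVVVVVVVVVVREREREREZiIiIiIiIiIiIiIiVVVVVVVVVVVVVVVVVVVERERERERmIiIiIiIiIiIiIiJVVVVVVVVVVVVVVVVVVURERERERGYiIiIiIiIiIiIiIiVVVVVVVVVVVVVVVVVVREREREREZiIiIiIiIiIiIiIiJVVVVVVVVVVVVVVVVVVVRERERERmIiIiIiIiIiIiIiIiVVVVVVVVVVVVVVVVVVVURERERGYiIiIiIiIiIiIiIiIlVVVVVVVVVVVVVVVVVVVERERE"/>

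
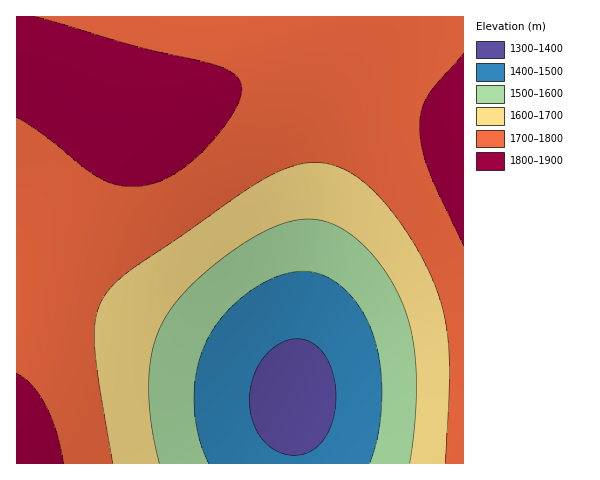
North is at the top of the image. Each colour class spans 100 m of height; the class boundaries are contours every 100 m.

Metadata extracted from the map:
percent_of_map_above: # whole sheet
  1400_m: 96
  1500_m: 85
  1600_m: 73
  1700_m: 57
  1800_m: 17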